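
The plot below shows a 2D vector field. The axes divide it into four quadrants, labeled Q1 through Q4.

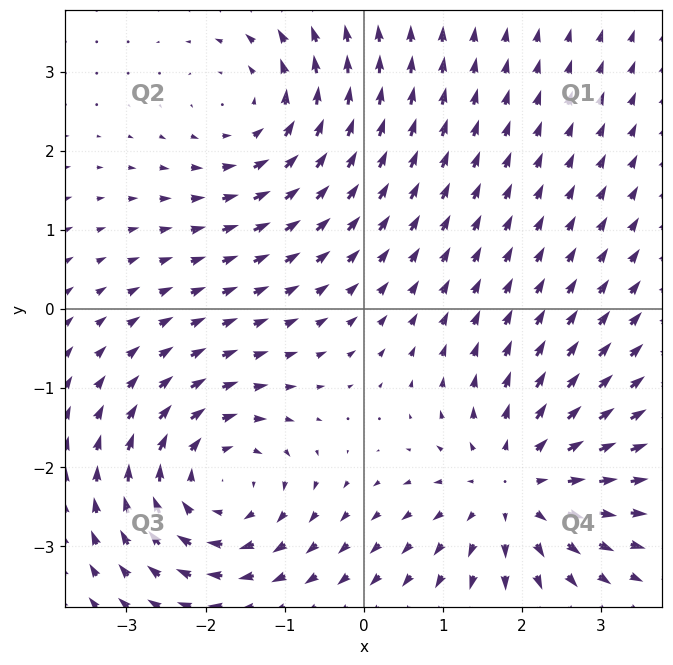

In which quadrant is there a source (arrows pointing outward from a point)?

Q4

The source sits at approximately (1.9, -2.2), which lies in quadrant Q4. The divergence there is about +4, positive as expected for a source.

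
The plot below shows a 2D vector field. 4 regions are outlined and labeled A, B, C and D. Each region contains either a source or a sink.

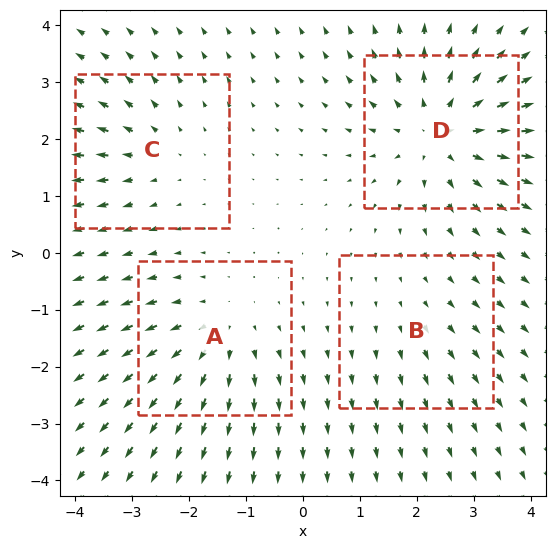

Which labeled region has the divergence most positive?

D

Divergence at each region's feature centre — A: about +4, B: about +2, C: about +3, D: about +6. Region D is most positive.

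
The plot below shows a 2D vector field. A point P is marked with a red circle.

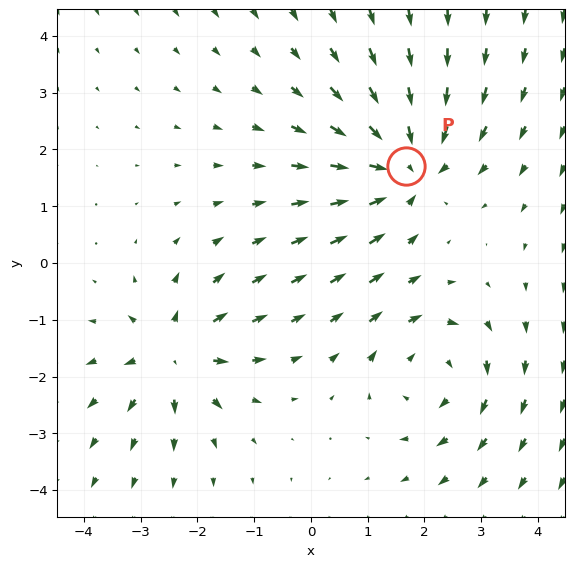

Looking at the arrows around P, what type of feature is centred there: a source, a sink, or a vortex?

sink

At P (1.7, 1.7) the arrows converge inward. Divergence about -5, curl ≈0 — negative divergence with near-zero curl is a sink.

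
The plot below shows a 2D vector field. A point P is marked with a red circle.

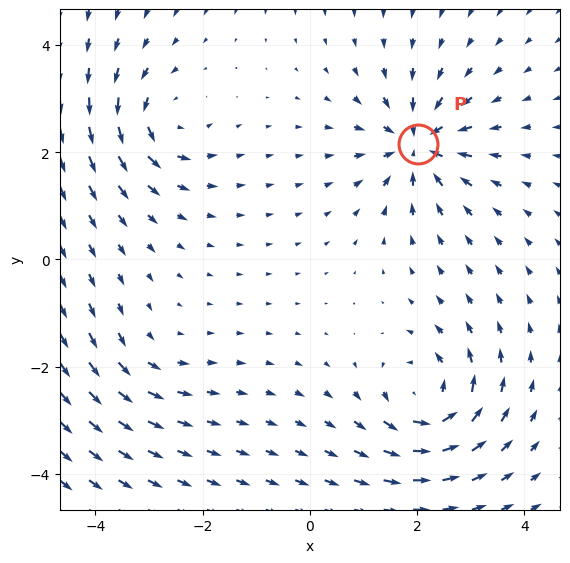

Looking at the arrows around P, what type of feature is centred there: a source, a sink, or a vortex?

sink

At P (2.0, 2.2) the arrows converge inward. Divergence about -7, curl ≈0 — negative divergence with near-zero curl is a sink.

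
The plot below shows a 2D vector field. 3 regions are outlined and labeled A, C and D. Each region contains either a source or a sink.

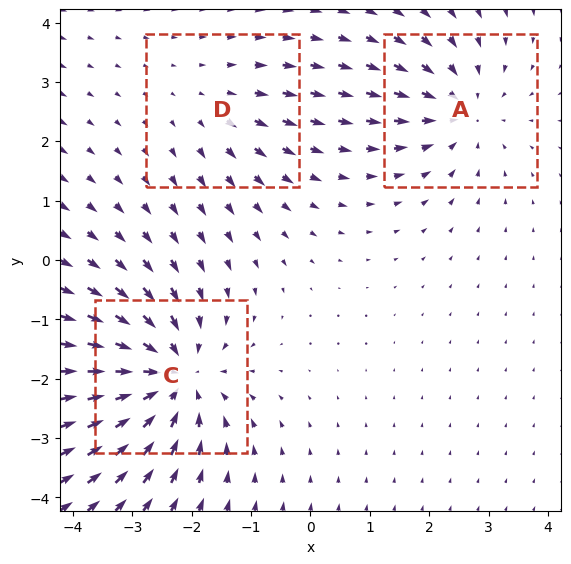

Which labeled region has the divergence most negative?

C

Divergence at each region's feature centre — A: about -3, C: about -5, D: about +2. Region C is most negative.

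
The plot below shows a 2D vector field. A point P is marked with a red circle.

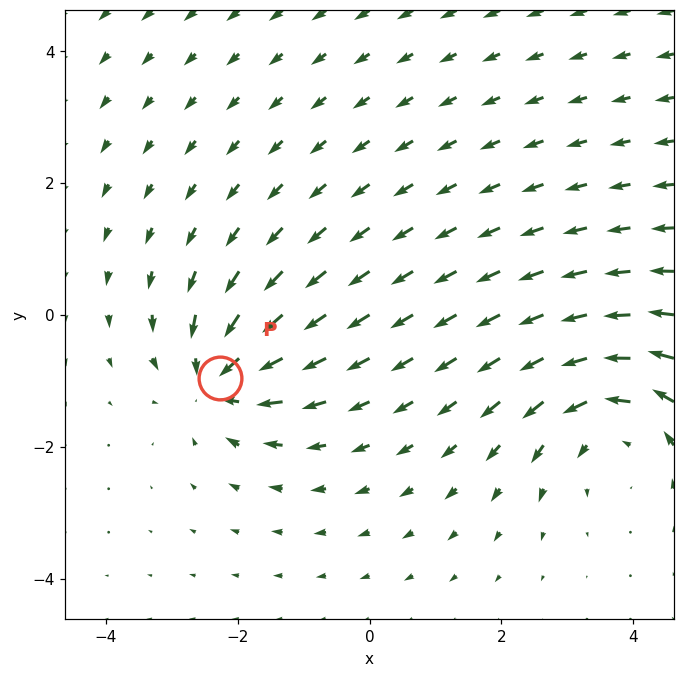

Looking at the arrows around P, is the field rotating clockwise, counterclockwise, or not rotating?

Near P at (-2.3, -1.0) the arrows show no circulation. The curl there is ≈0.

not rotating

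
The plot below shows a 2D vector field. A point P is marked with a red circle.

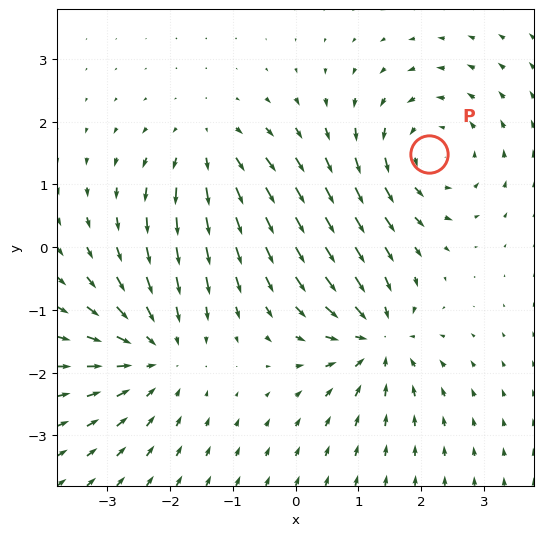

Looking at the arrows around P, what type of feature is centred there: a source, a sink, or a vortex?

vortex

At P (2.1, 1.5) the arrows circulate counterclockwise. Divergence ≈0, curl about +4 — near-zero divergence with nonzero curl is a vortex.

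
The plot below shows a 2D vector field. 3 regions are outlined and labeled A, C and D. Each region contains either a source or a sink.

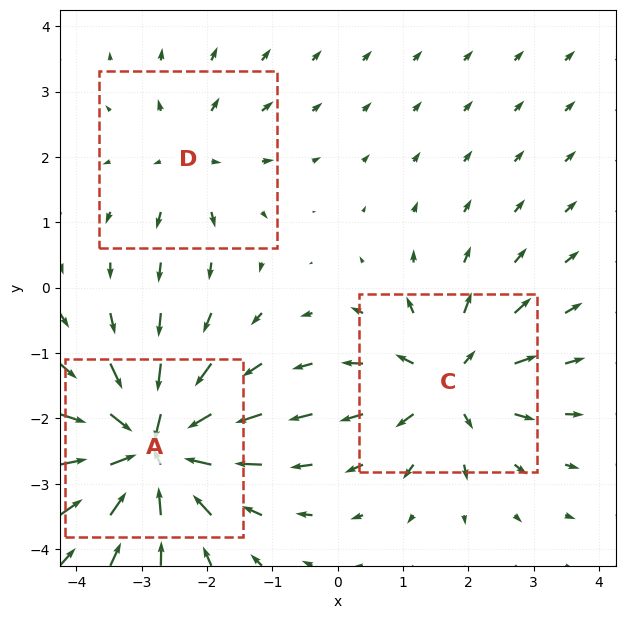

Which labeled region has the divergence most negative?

A

Divergence at each region's feature centre — A: about -6, C: about +4, D: about +2. Region A is most negative.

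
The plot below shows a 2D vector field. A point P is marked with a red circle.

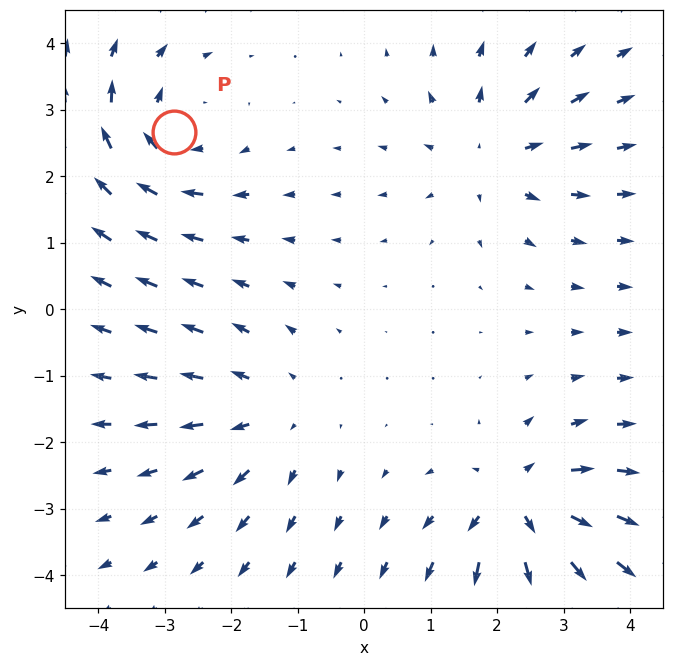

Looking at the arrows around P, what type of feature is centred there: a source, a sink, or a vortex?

At P (-2.9, 2.7) the arrows circulate clockwise. Divergence ≈0, curl about -5 — near-zero divergence with nonzero curl is a vortex.

vortex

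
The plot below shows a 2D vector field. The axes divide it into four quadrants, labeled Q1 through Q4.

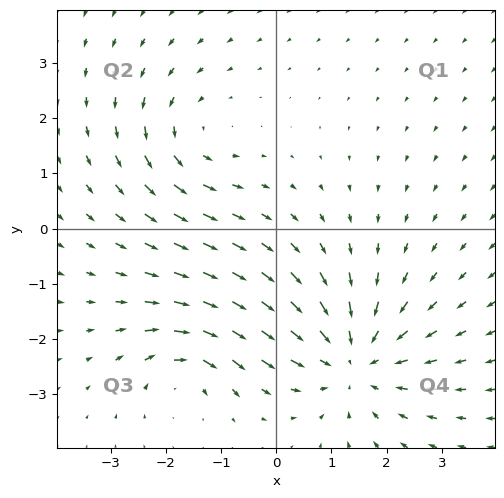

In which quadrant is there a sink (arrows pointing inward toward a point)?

Q4

The sink sits at approximately (1.4, -2.4), which lies in quadrant Q4. The divergence there is about -4, negative as expected for a sink.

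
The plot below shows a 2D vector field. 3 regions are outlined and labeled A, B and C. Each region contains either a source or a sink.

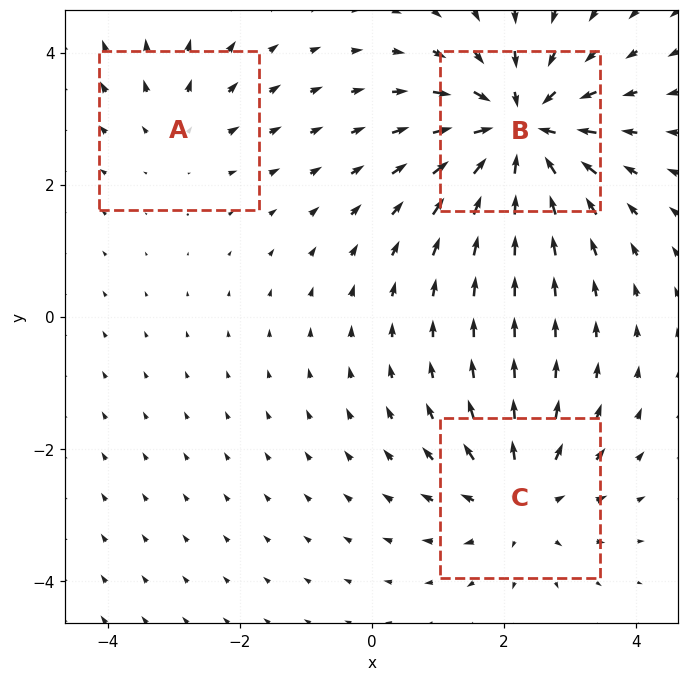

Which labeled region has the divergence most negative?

B

Divergence at each region's feature centre — A: about +2, B: about -5, C: about +3. Region B is most negative.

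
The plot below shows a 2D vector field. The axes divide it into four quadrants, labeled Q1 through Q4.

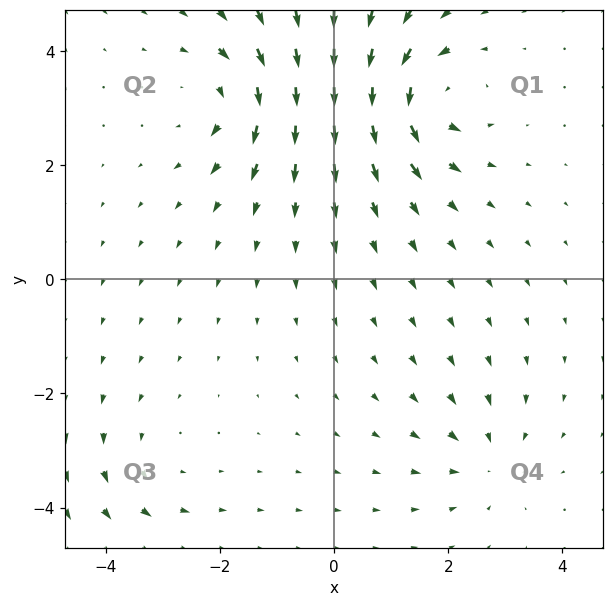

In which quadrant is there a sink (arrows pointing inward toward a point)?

Q4

The sink sits at approximately (2.7, -3.1), which lies in quadrant Q4. The divergence there is about -4, negative as expected for a sink.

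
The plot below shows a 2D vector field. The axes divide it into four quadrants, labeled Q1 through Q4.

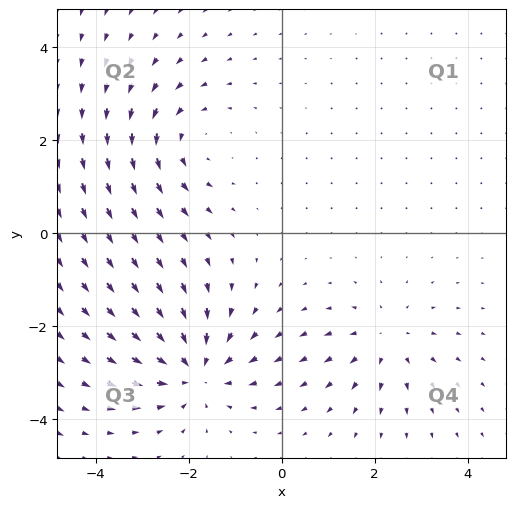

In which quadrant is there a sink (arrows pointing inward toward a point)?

The sink sits at approximately (-1.9, -3.0), which lies in quadrant Q3. The divergence there is about -4, negative as expected for a sink.

Q3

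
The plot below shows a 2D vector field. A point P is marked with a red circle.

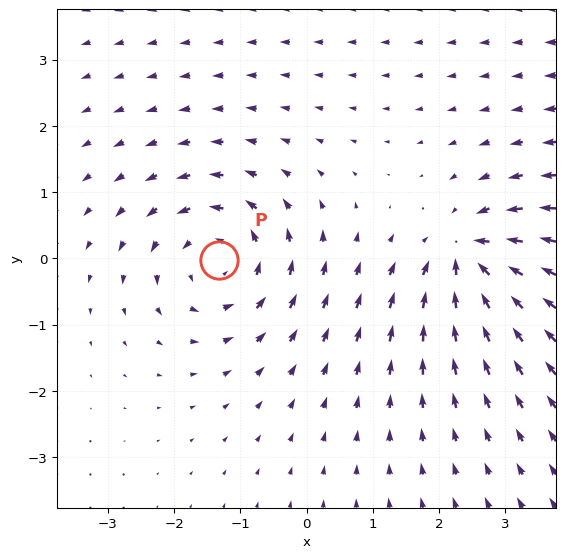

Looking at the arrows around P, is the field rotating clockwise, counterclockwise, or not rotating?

counterclockwise

Near P at (-1.3, -0.0) the arrows circulate counterclockwise. The curl (z-component) there is about +5; positive curl means counterclockwise rotation.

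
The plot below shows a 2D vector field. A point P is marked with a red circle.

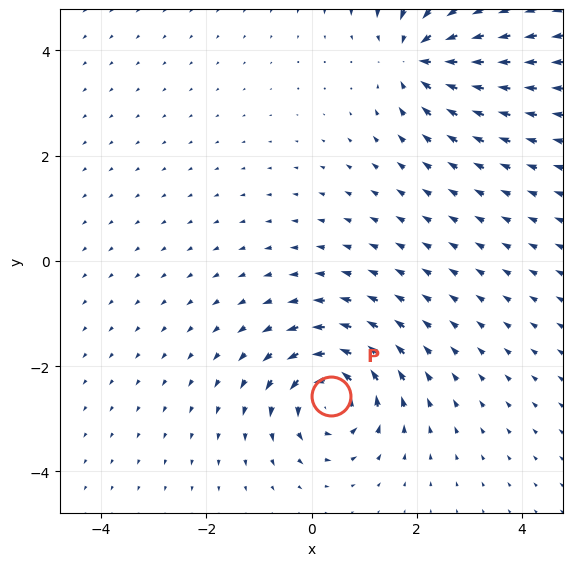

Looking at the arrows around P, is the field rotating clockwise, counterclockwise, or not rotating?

counterclockwise

Near P at (0.4, -2.6) the arrows circulate counterclockwise. The curl (z-component) there is about +4; positive curl means counterclockwise rotation.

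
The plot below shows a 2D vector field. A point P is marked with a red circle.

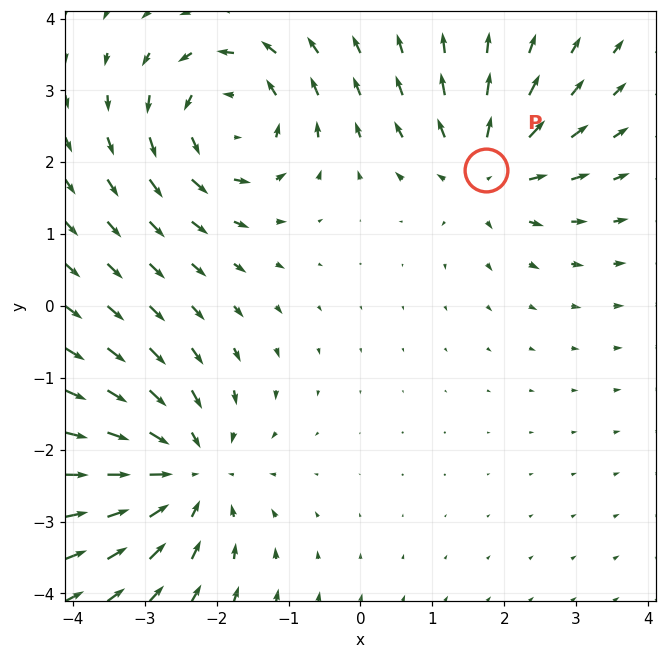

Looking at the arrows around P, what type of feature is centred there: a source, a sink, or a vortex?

At P (1.7, 1.9) the arrows spread outward. Divergence about +4, curl ≈0 — positive divergence with near-zero curl is a source.

source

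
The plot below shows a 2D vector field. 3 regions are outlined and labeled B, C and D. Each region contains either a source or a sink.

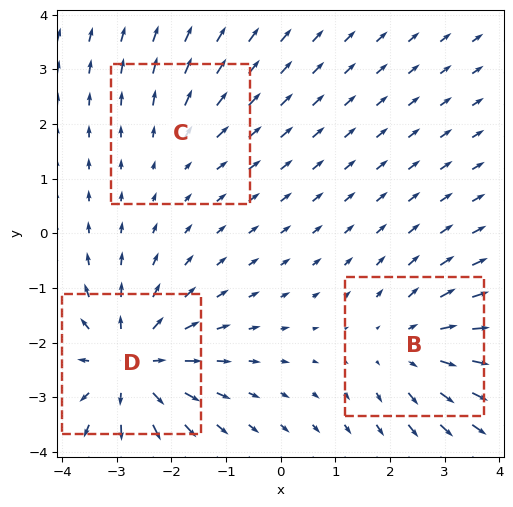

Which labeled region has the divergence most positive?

Divergence at each region's feature centre — B: about +3, C: about +2, D: about +5. Region D is most positive.

D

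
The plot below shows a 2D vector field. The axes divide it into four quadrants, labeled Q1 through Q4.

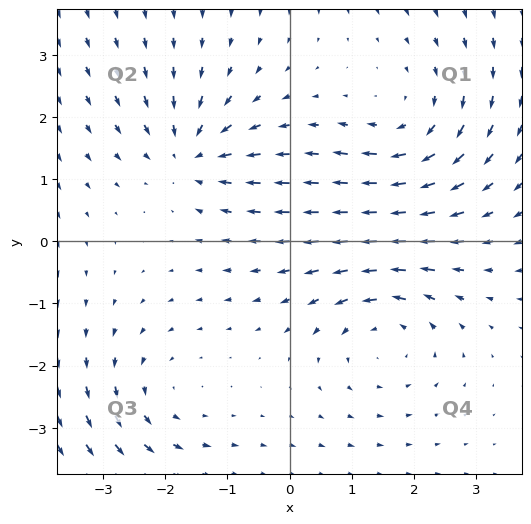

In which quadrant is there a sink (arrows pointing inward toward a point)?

The sink sits at approximately (-1.6, 1.4), which lies in quadrant Q2. The divergence there is about -4, negative as expected for a sink.

Q2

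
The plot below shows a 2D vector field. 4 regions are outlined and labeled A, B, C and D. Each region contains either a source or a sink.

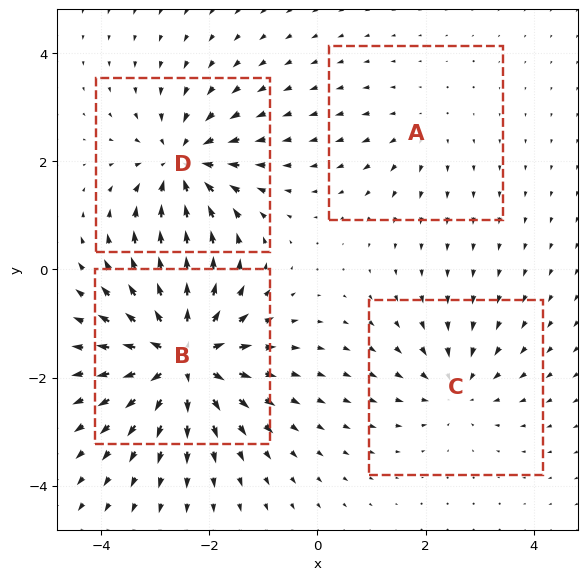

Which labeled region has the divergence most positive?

B

Divergence at each region's feature centre — A: about +2, B: about +8, C: about -4, D: about -6. Region B is most positive.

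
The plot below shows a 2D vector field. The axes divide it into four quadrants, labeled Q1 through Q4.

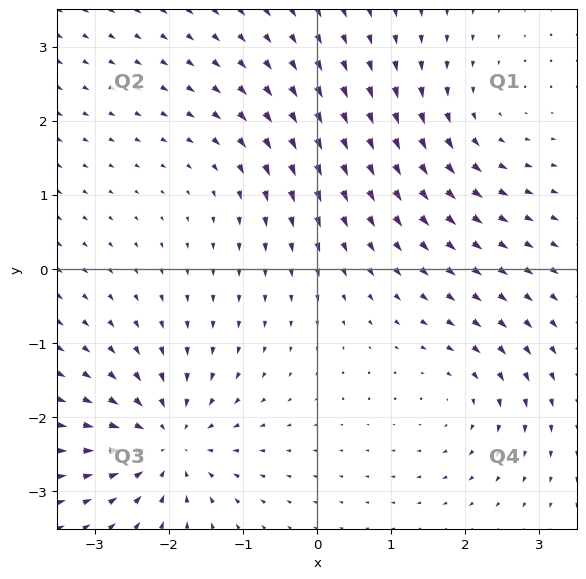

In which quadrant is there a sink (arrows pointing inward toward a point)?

Q3

The sink sits at approximately (-2.0, -2.3), which lies in quadrant Q3. The divergence there is about -6, negative as expected for a sink.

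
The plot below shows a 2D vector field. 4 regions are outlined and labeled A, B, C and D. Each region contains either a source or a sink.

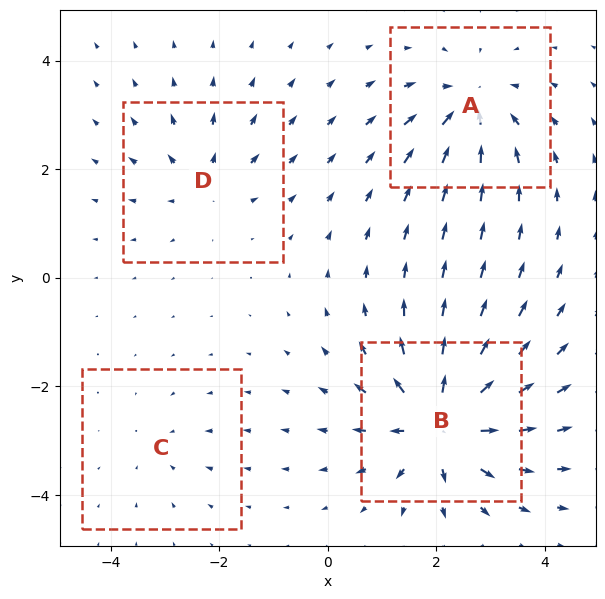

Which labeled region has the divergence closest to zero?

C

Divergence at each region's feature centre — A: about -6, B: about +8, C: about -2, D: about +4. Region C is closest to zero.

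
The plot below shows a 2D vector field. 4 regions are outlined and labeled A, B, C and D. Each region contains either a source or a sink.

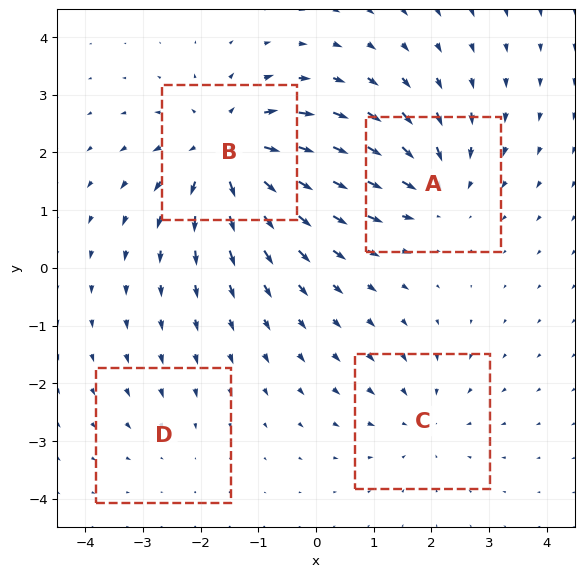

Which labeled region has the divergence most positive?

B

Divergence at each region's feature centre — A: about -5, B: about +7, C: about -3, D: about -2. Region B is most positive.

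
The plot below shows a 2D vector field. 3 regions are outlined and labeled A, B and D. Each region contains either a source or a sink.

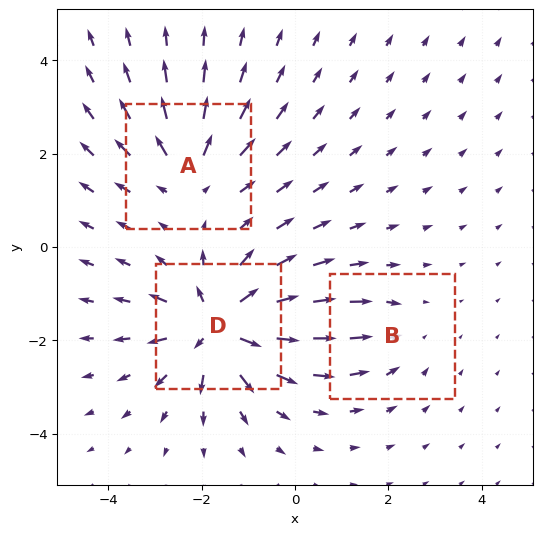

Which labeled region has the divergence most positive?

D

Divergence at each region's feature centre — A: about +3, B: about -2, D: about +6. Region D is most positive.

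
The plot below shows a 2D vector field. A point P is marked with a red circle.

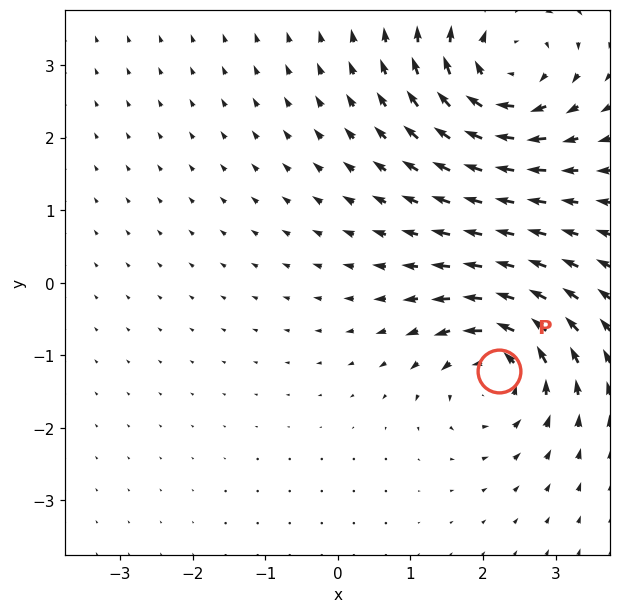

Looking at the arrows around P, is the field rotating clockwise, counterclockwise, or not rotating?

counterclockwise

Near P at (2.2, -1.2) the arrows circulate counterclockwise. The curl (z-component) there is about +5; positive curl means counterclockwise rotation.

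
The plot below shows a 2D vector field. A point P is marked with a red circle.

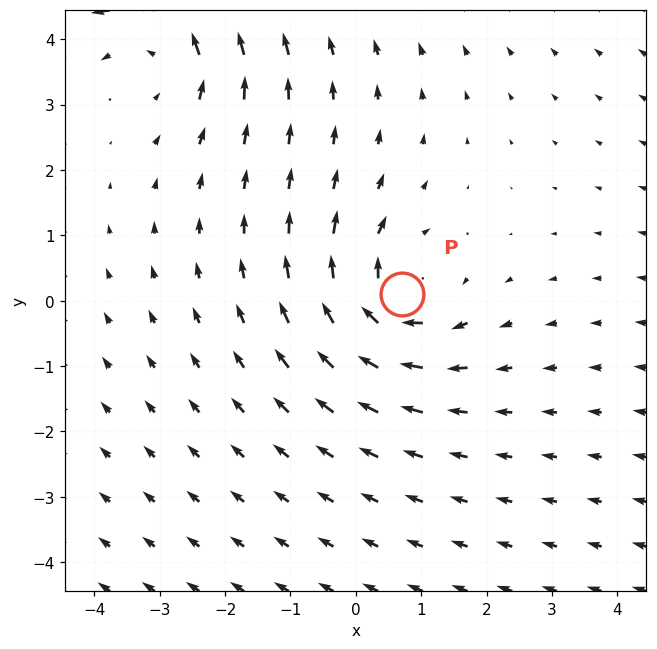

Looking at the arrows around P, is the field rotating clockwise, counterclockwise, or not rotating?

Near P at (0.7, 0.1) the arrows circulate clockwise. The curl (z-component) there is about -3; negative curl means clockwise rotation.

clockwise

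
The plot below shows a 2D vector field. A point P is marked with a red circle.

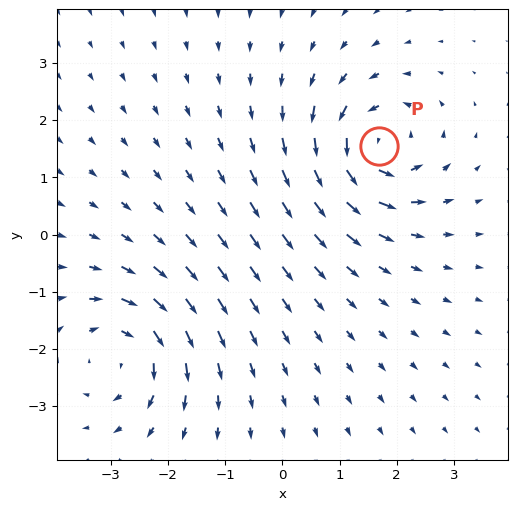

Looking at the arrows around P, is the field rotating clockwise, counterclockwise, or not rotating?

Near P at (1.7, 1.5) the arrows circulate counterclockwise. The curl (z-component) there is about +6; positive curl means counterclockwise rotation.

counterclockwise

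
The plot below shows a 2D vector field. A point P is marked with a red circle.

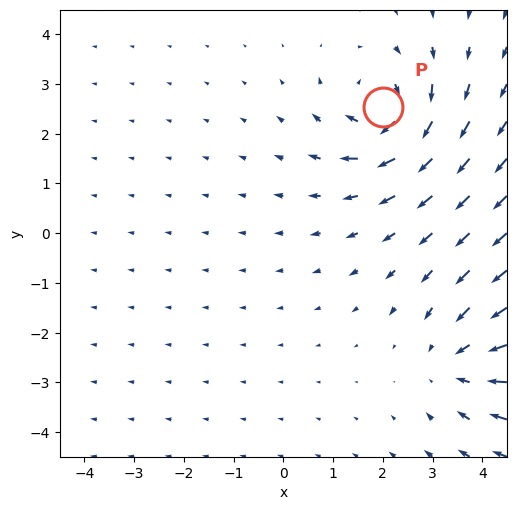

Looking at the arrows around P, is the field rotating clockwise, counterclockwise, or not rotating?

Near P at (2.0, 2.5) the arrows circulate clockwise. The curl (z-component) there is about -5; negative curl means clockwise rotation.

clockwise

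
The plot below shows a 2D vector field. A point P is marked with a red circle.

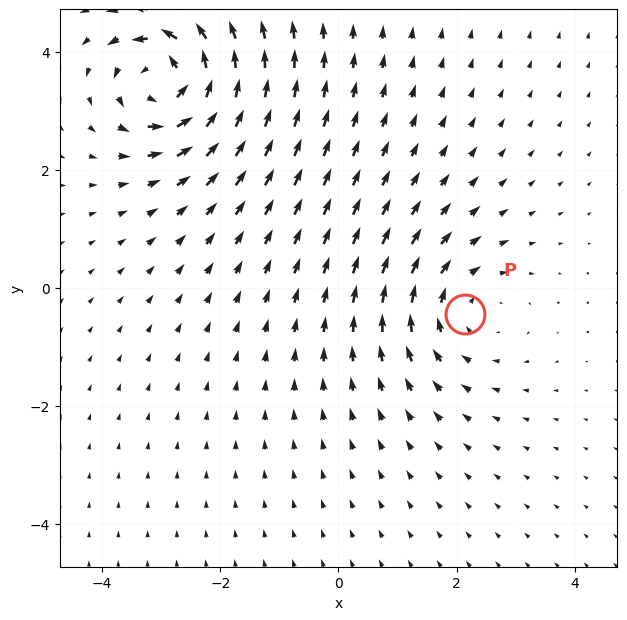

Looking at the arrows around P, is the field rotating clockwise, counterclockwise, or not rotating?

Near P at (2.1, -0.4) the arrows circulate clockwise. The curl (z-component) there is about -3; negative curl means clockwise rotation.

clockwise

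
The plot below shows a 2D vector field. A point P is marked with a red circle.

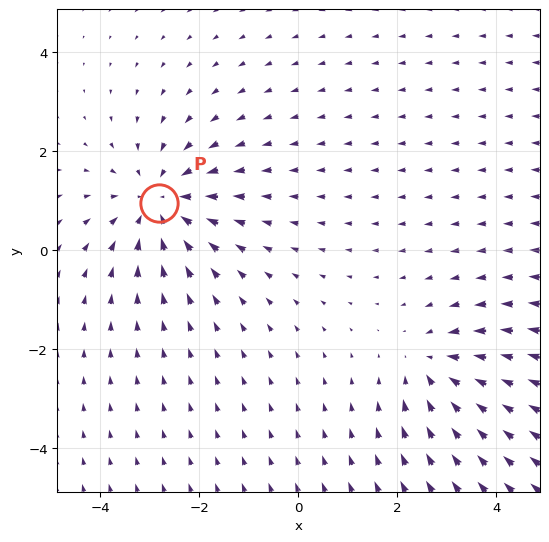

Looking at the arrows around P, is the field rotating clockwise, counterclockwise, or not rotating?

not rotating

Near P at (-2.8, 1.0) the arrows show no circulation. The curl there is ≈0.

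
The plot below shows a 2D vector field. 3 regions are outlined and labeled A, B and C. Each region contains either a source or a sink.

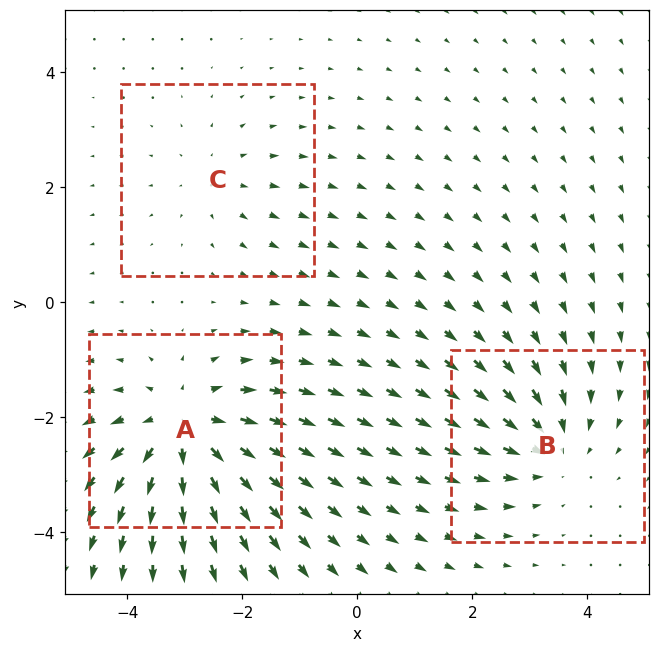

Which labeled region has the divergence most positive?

Divergence at each region's feature centre — A: about +5, B: about -3, C: about +2. Region A is most positive.

A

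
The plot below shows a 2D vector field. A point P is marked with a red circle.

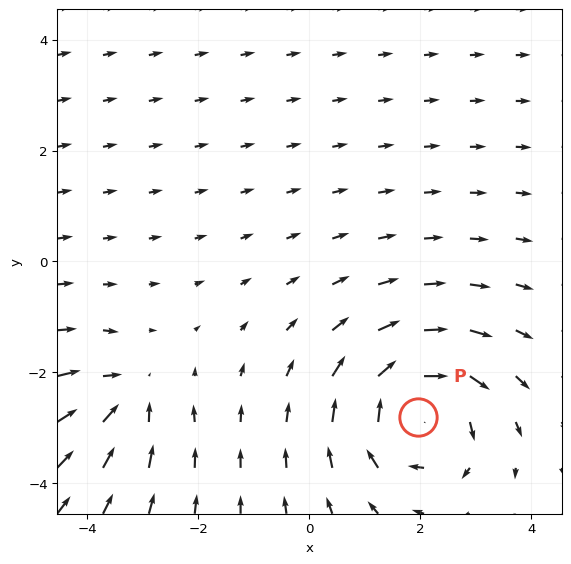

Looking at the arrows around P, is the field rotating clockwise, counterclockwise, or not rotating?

Near P at (2.0, -2.8) the arrows circulate clockwise. The curl (z-component) there is about -5; negative curl means clockwise rotation.

clockwise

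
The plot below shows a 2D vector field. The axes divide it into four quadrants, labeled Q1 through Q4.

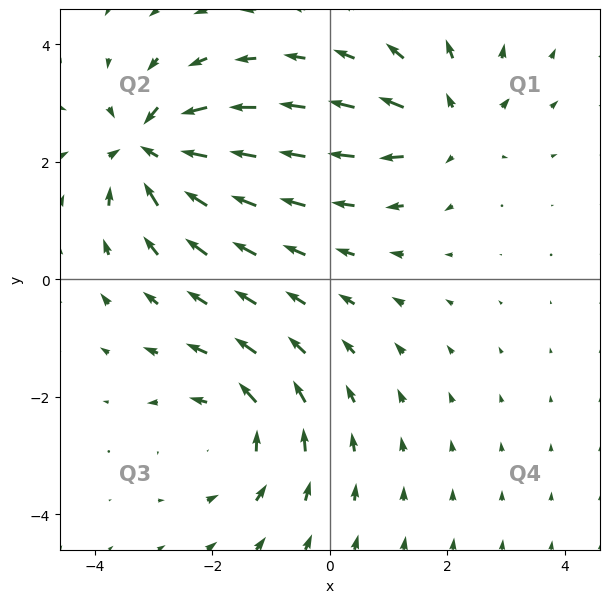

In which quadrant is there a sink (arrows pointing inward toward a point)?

Q2

The sink sits at approximately (-3.0, 2.2), which lies in quadrant Q2. The divergence there is about -6, negative as expected for a sink.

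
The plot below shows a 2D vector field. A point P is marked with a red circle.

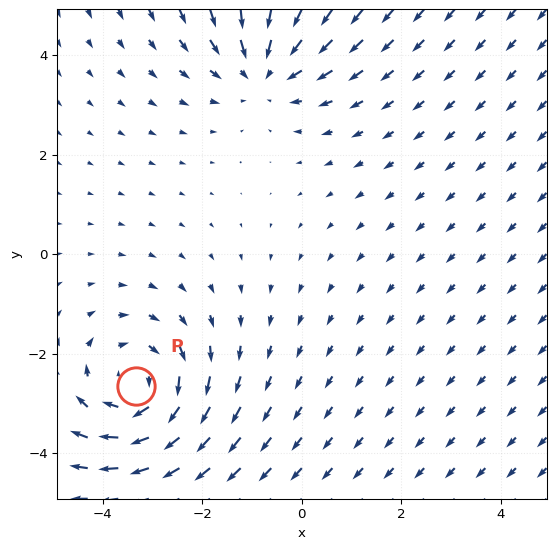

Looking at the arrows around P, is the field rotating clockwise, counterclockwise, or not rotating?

Near P at (-3.3, -2.7) the arrows circulate clockwise. The curl (z-component) there is about -4; negative curl means clockwise rotation.

clockwise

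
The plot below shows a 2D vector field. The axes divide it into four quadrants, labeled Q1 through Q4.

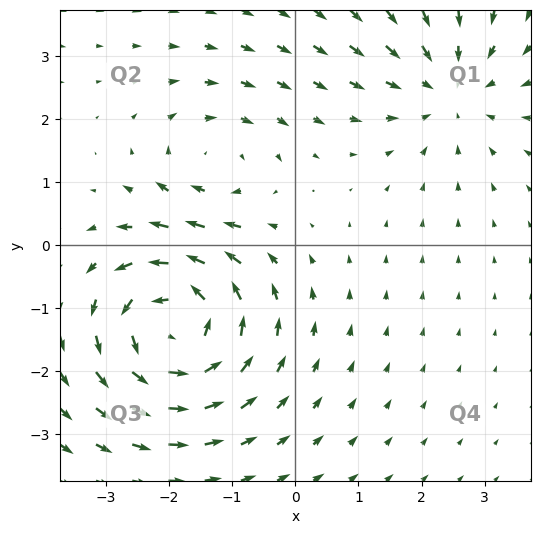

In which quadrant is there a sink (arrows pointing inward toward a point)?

Q1

The sink sits at approximately (2.4, 2.5), which lies in quadrant Q1. The divergence there is about -2, negative as expected for a sink.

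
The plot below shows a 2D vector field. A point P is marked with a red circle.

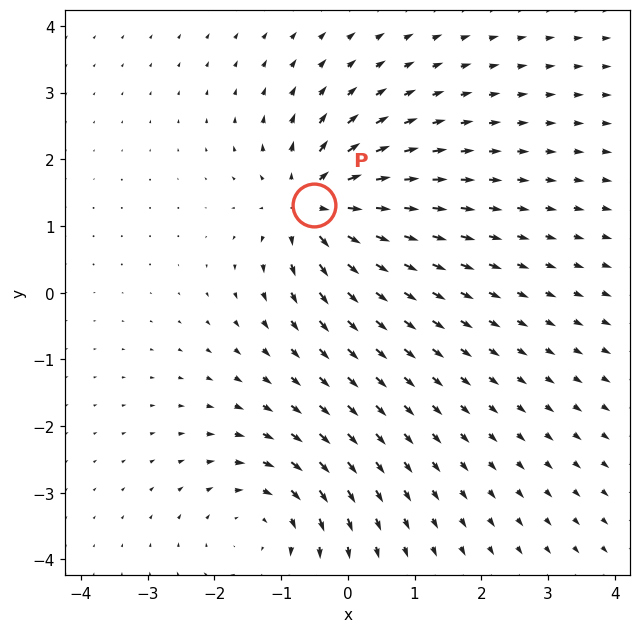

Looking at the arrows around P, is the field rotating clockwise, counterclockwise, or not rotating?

not rotating

Near P at (-0.5, 1.3) the arrows show no circulation. The curl there is ≈0.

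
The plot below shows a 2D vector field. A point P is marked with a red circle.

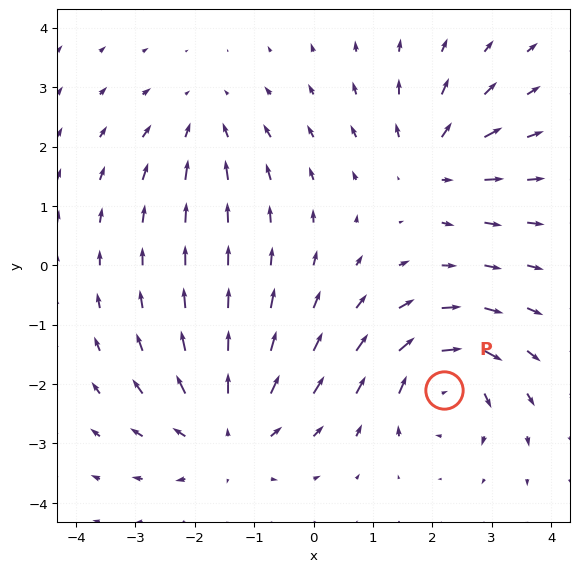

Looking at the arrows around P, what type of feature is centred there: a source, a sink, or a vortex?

At P (2.2, -2.1) the arrows circulate clockwise. Divergence ≈0, curl about -6 — near-zero divergence with nonzero curl is a vortex.

vortex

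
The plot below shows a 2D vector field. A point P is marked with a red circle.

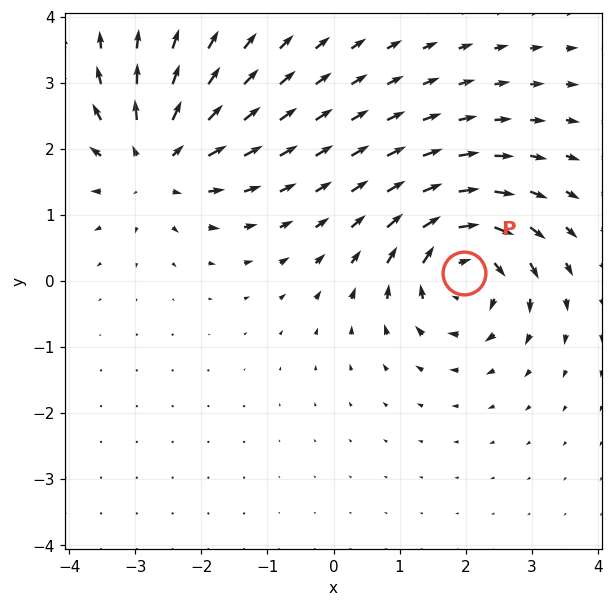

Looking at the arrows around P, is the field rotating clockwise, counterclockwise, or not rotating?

Near P at (2.0, 0.1) the arrows circulate clockwise. The curl (z-component) there is about -6; negative curl means clockwise rotation.

clockwise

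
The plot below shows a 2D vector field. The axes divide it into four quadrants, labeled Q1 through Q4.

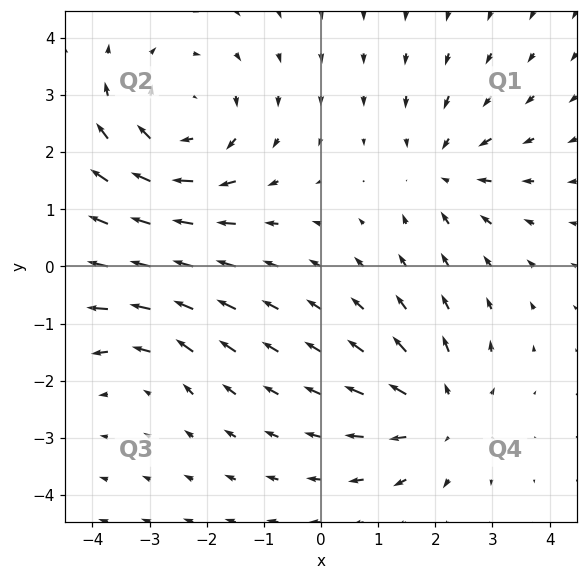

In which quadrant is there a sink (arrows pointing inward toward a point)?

Q1

The sink sits at approximately (2.2, 1.7), which lies in quadrant Q1. The divergence there is about -3, negative as expected for a sink.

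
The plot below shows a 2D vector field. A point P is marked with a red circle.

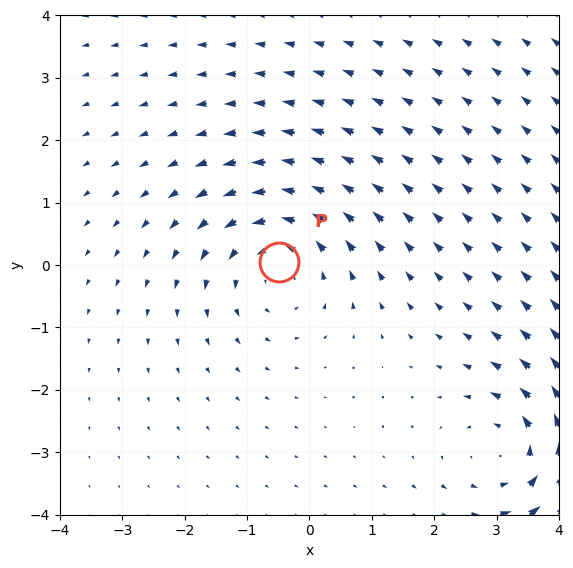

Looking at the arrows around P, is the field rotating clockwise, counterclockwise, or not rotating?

counterclockwise

Near P at (-0.5, 0.1) the arrows circulate counterclockwise. The curl (z-component) there is about +3; positive curl means counterclockwise rotation.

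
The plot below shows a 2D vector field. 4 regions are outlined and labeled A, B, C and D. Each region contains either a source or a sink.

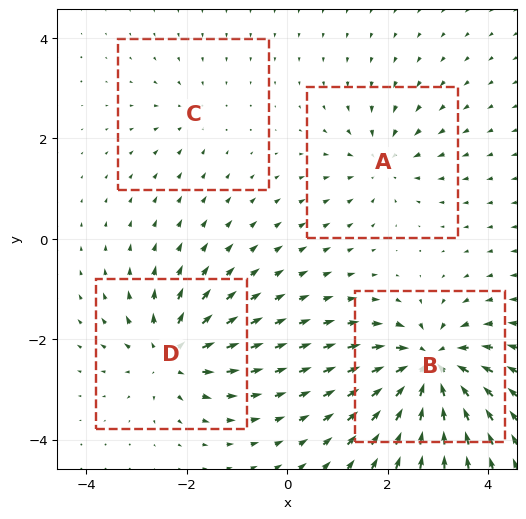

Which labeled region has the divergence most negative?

Divergence at each region's feature centre — A: about -4, B: about -9, C: about -3, D: about +6. Region B is most negative.

B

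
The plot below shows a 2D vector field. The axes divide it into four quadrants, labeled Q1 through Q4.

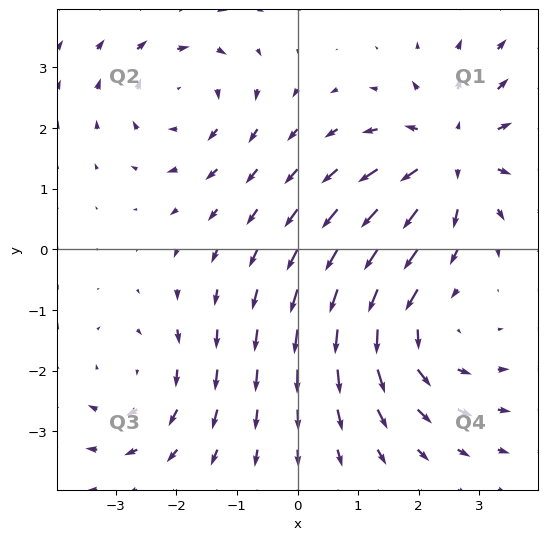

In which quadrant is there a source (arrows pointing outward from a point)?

The source sits at approximately (2.5, 1.5), which lies in quadrant Q1. The divergence there is about +5, positive as expected for a source.

Q1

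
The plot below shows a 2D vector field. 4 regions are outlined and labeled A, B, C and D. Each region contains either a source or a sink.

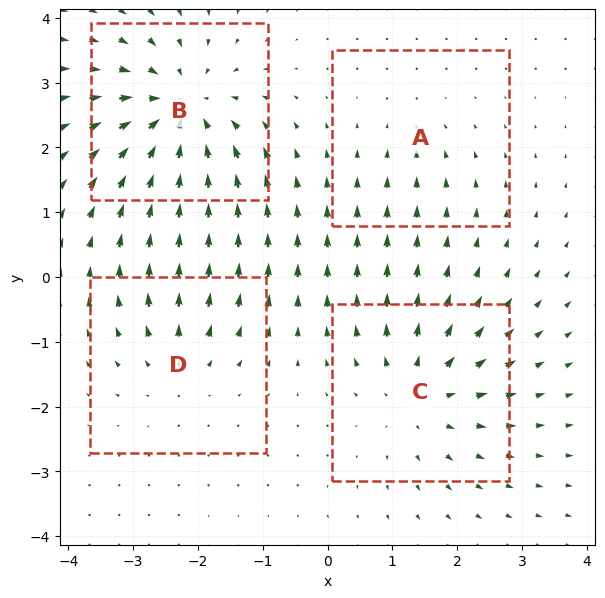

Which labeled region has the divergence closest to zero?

A

Divergence at each region's feature centre — A: about -2, B: about -6, C: about +5, D: about +4. Region A is closest to zero.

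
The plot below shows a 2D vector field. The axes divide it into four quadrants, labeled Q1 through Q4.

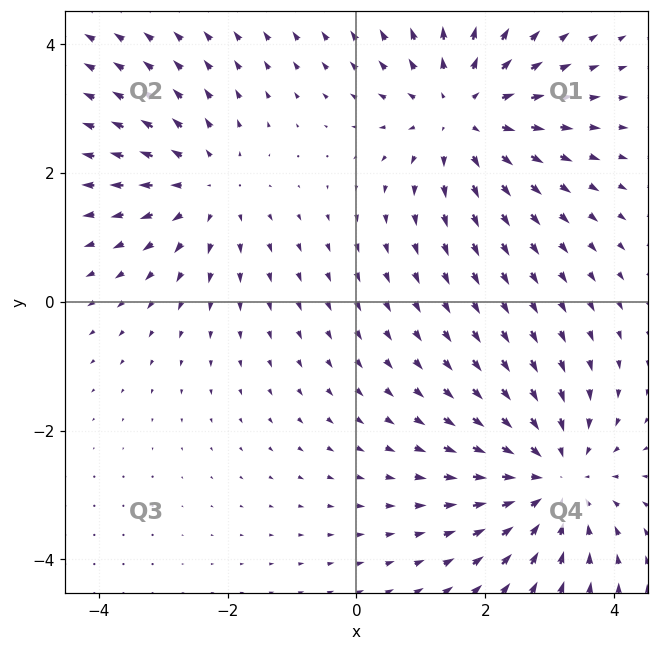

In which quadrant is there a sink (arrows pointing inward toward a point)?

Q4

The sink sits at approximately (3.1, -2.7), which lies in quadrant Q4. The divergence there is about -4, negative as expected for a sink.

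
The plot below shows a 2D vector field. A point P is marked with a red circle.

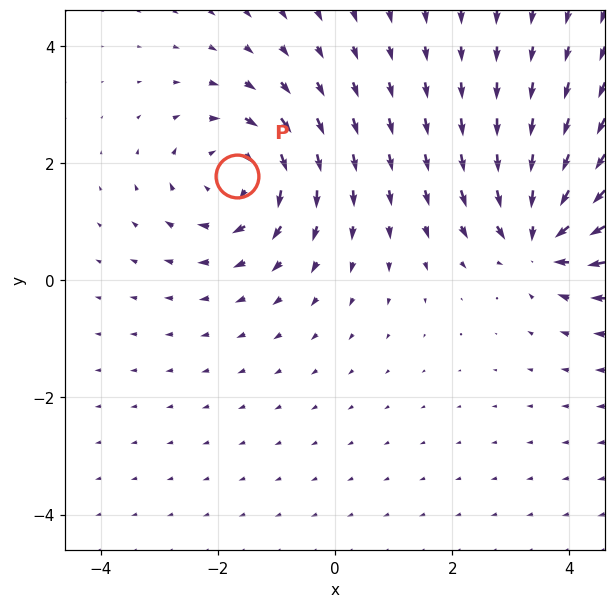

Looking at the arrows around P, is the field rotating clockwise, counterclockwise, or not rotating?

clockwise

Near P at (-1.7, 1.8) the arrows circulate clockwise. The curl (z-component) there is about -5; negative curl means clockwise rotation.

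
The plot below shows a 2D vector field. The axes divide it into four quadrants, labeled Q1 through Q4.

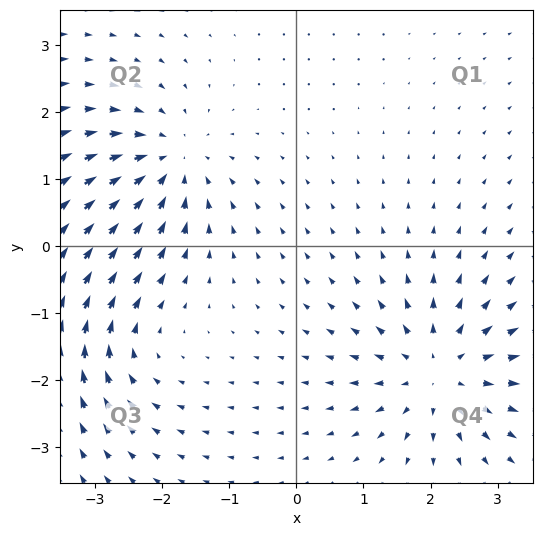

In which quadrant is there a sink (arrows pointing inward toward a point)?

The sink sits at approximately (-1.9, 1.2), which lies in quadrant Q2. The divergence there is about -5, negative as expected for a sink.

Q2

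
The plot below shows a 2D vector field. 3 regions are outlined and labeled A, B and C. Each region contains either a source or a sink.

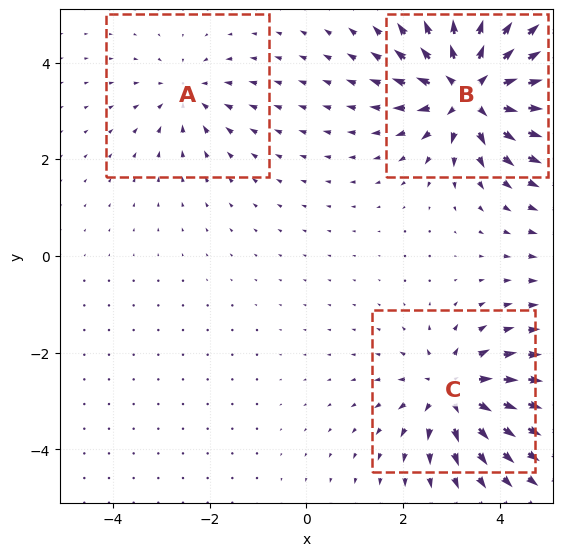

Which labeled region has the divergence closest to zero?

Divergence at each region's feature centre — A: about -2, B: about +6, C: about +4. Region A is closest to zero.

A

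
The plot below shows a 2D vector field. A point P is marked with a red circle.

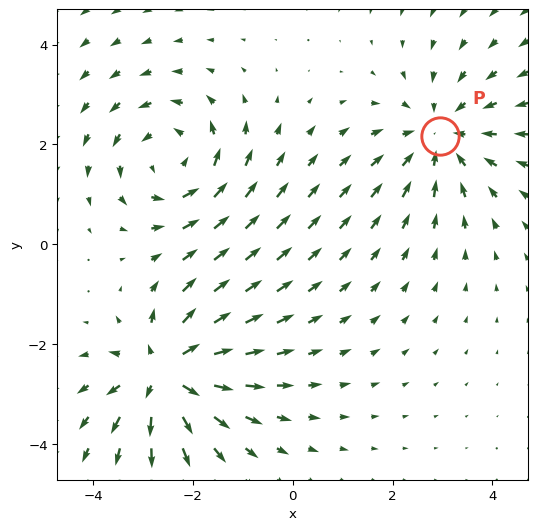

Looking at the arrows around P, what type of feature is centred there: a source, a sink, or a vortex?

At P (2.9, 2.2) the arrows converge inward. Divergence about -3, curl ≈0 — negative divergence with near-zero curl is a sink.

sink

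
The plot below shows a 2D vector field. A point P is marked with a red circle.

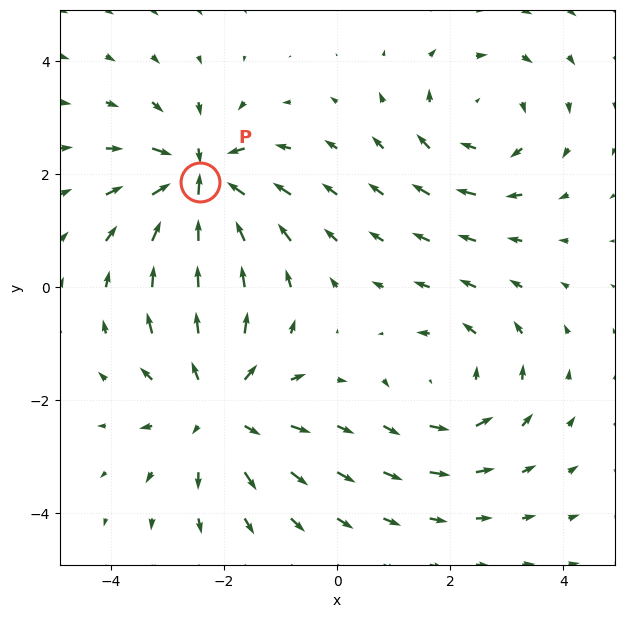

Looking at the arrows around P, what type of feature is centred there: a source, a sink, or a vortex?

At P (-2.4, 1.9) the arrows converge inward. Divergence about -6, curl ≈0 — negative divergence with near-zero curl is a sink.

sink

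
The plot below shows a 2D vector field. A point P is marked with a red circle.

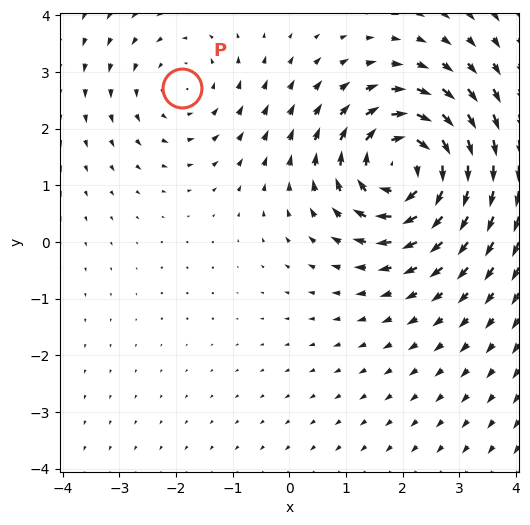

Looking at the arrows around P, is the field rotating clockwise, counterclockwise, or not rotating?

Near P at (-1.9, 2.7) the arrows circulate counterclockwise. The curl (z-component) there is about +2; positive curl means counterclockwise rotation.

counterclockwise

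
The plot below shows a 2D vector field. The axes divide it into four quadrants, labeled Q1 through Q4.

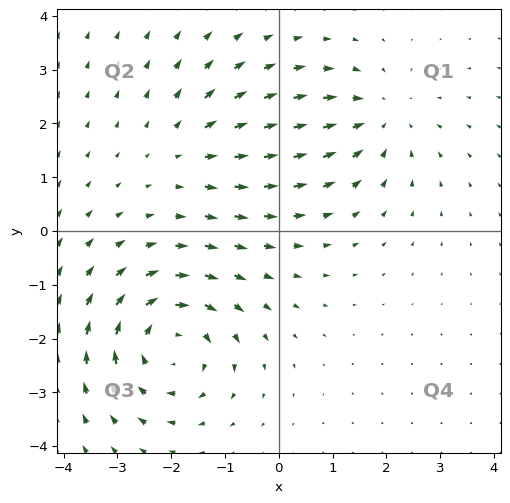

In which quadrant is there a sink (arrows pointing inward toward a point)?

The sink sits at approximately (1.9, 2.1), which lies in quadrant Q1. The divergence there is about -3, negative as expected for a sink.

Q1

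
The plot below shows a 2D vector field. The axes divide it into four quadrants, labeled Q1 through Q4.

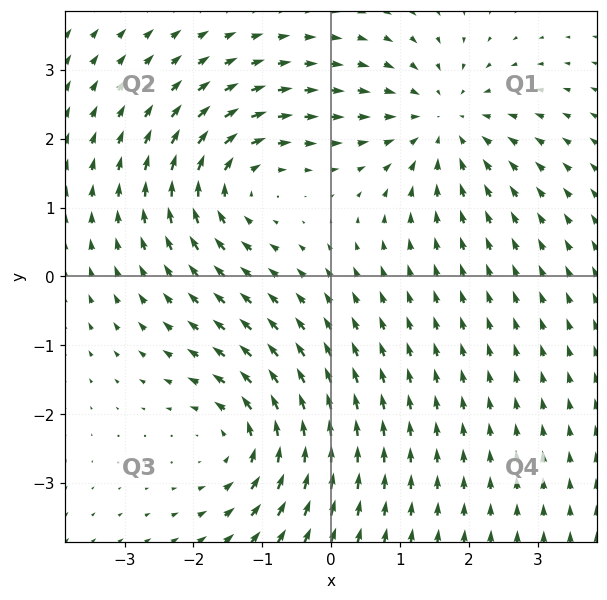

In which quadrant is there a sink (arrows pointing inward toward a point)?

The sink sits at approximately (1.6, 2.2), which lies in quadrant Q1. The divergence there is about -3, negative as expected for a sink.

Q1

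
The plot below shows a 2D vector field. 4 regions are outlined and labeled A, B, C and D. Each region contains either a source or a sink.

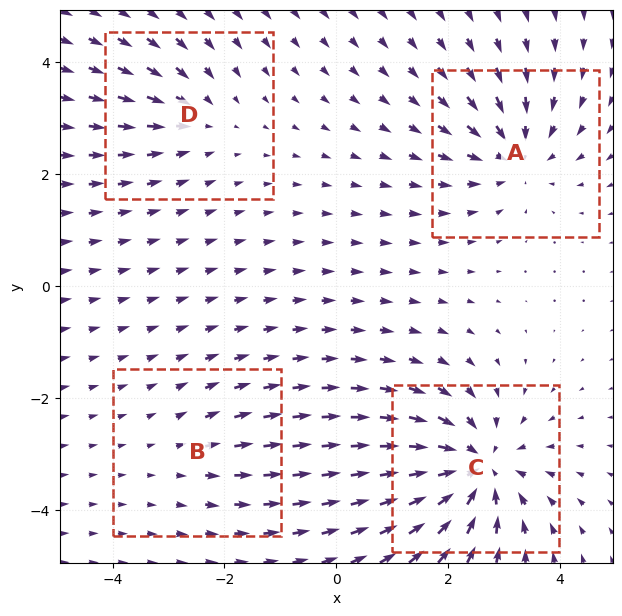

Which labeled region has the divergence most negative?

Divergence at each region's feature centre — A: about -5, B: about +2, C: about -7, D: about -3. Region C is most negative.

C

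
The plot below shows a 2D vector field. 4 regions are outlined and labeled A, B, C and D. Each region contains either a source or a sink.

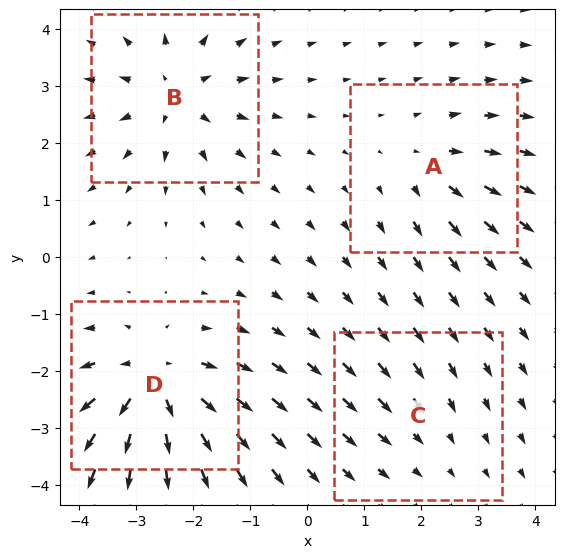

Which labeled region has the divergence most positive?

Divergence at each region's feature centre — A: about +4, B: about +6, C: about -2, D: about +7. Region D is most positive.

D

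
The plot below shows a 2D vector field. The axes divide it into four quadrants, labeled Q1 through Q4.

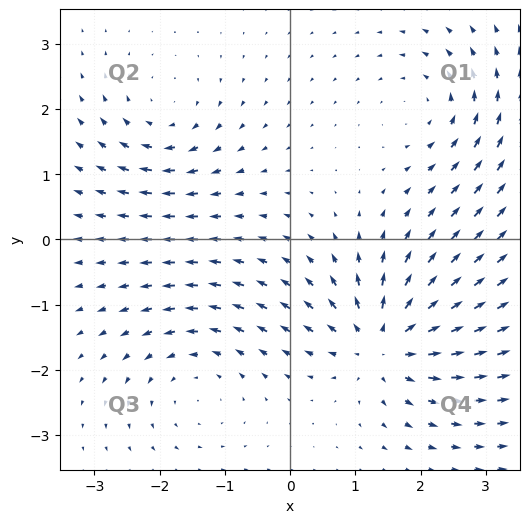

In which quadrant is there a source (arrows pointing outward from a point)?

The source sits at approximately (1.4, -1.6), which lies in quadrant Q4. The divergence there is about +7, positive as expected for a source.

Q4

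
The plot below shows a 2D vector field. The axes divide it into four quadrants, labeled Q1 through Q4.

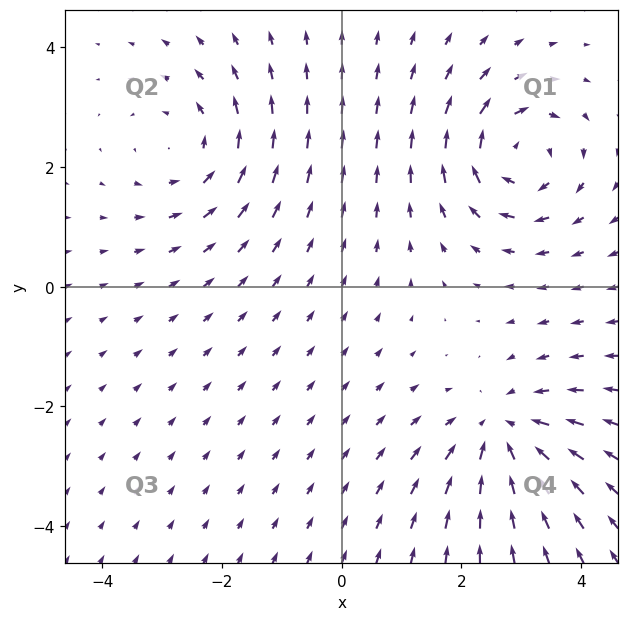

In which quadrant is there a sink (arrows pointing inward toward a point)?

Q4

The sink sits at approximately (2.7, -2.5), which lies in quadrant Q4. The divergence there is about -4, negative as expected for a sink.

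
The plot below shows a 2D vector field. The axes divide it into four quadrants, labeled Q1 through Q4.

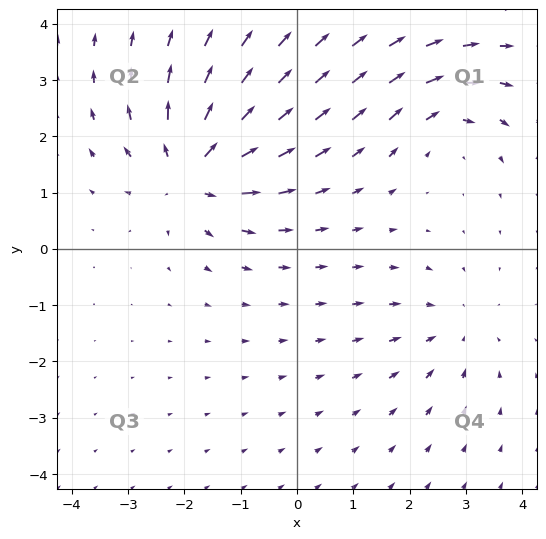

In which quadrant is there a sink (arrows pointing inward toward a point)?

Q4

The sink sits at approximately (2.8, -1.4), which lies in quadrant Q4. The divergence there is about -3, negative as expected for a sink.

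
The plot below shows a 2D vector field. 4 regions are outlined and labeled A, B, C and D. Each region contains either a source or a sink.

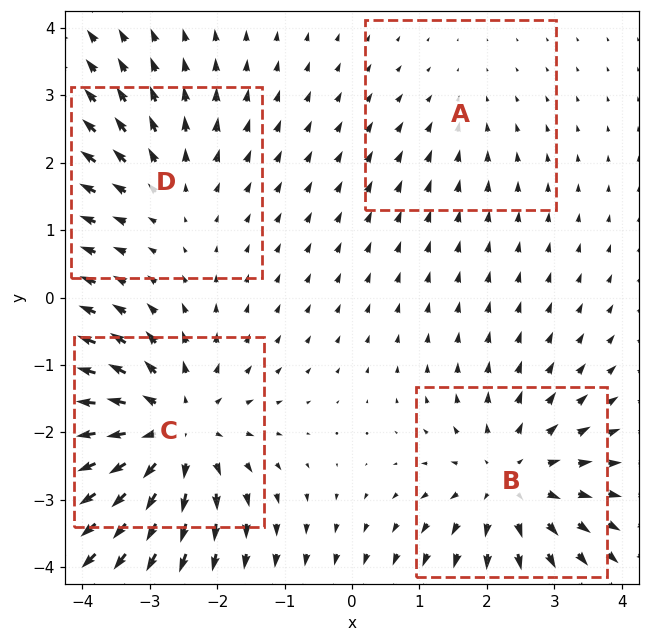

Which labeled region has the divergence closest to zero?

A

Divergence at each region's feature centre — A: about -2, B: about +4, C: about +6, D: about +3. Region A is closest to zero.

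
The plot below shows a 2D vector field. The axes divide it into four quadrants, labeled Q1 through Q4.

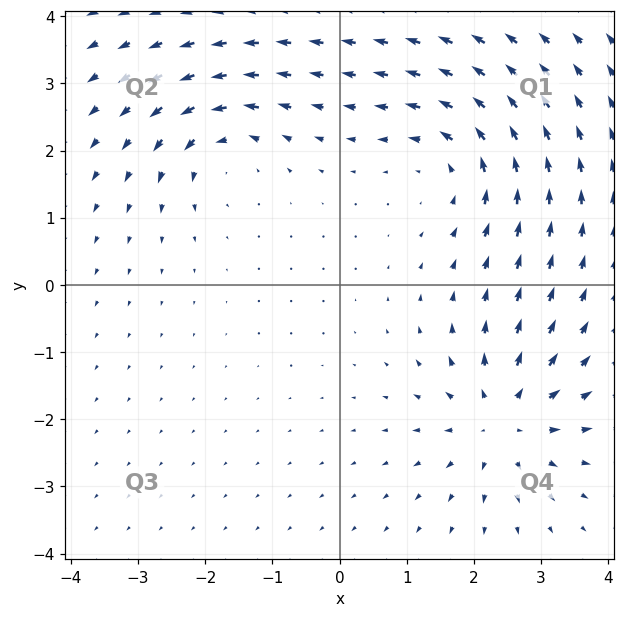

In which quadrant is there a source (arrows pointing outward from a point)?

Q4

The source sits at approximately (2.4, -2.0), which lies in quadrant Q4. The divergence there is about +5, positive as expected for a source.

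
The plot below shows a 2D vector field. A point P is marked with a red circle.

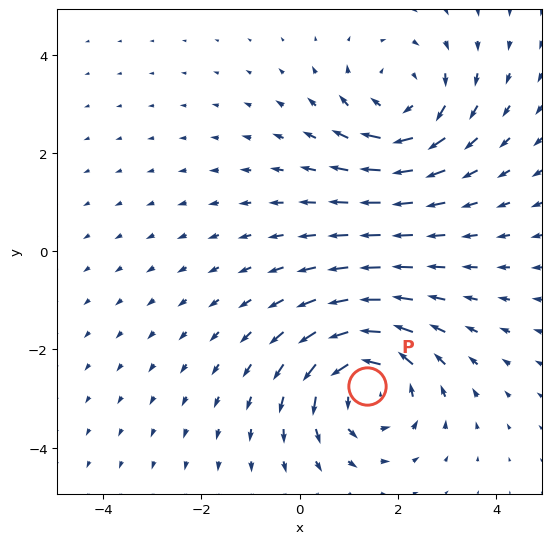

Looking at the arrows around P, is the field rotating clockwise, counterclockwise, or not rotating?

counterclockwise

Near P at (1.4, -2.7) the arrows circulate counterclockwise. The curl (z-component) there is about +5; positive curl means counterclockwise rotation.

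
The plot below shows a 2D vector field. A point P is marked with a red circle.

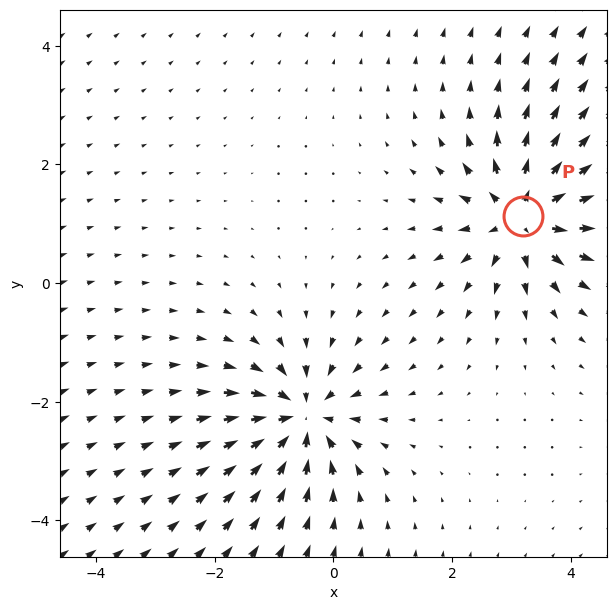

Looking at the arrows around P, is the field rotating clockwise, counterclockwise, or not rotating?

not rotating

Near P at (3.2, 1.1) the arrows show no circulation. The curl there is ≈0.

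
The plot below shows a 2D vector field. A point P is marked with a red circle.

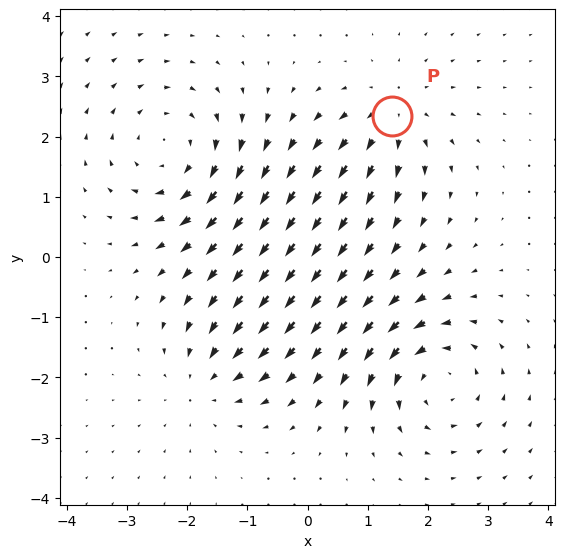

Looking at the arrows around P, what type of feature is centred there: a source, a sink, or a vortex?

At P (1.4, 2.3) the arrows spread outward. Divergence about +4, curl ≈0 — positive divergence with near-zero curl is a source.

source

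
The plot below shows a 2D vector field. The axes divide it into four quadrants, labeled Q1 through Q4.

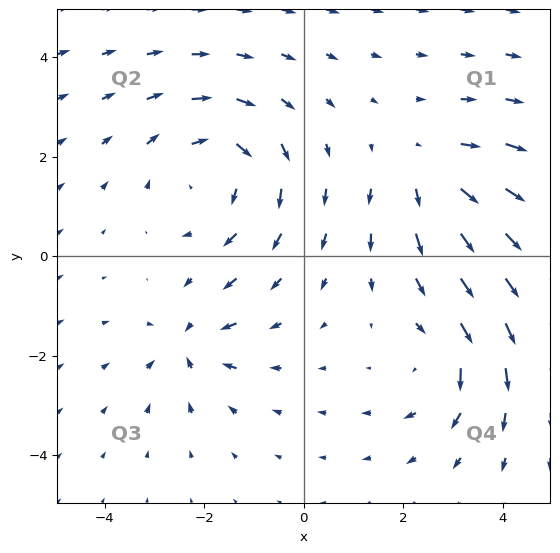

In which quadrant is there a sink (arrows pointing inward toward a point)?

Q3

The sink sits at approximately (-2.3, -1.8), which lies in quadrant Q3. The divergence there is about -4, negative as expected for a sink.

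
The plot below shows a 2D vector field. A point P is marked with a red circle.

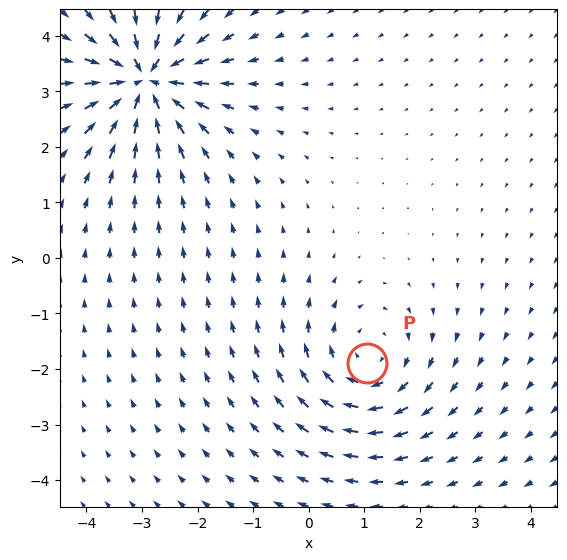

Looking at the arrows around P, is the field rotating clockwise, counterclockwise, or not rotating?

Near P at (1.1, -1.9) the arrows circulate clockwise. The curl (z-component) there is about -4; negative curl means clockwise rotation.

clockwise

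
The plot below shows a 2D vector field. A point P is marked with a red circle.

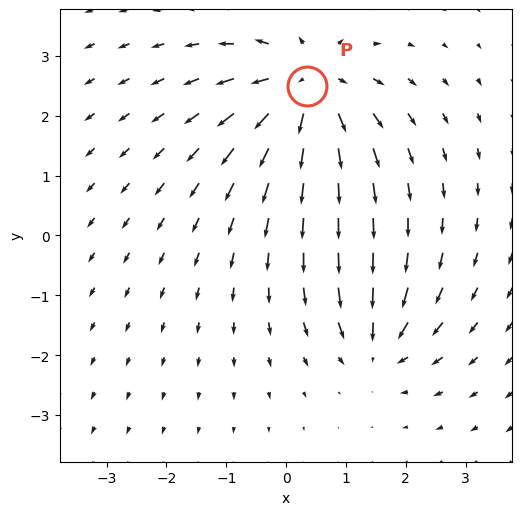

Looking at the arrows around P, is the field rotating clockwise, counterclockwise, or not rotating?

Near P at (0.4, 2.5) the arrows show no circulation. The curl there is ≈0.

not rotating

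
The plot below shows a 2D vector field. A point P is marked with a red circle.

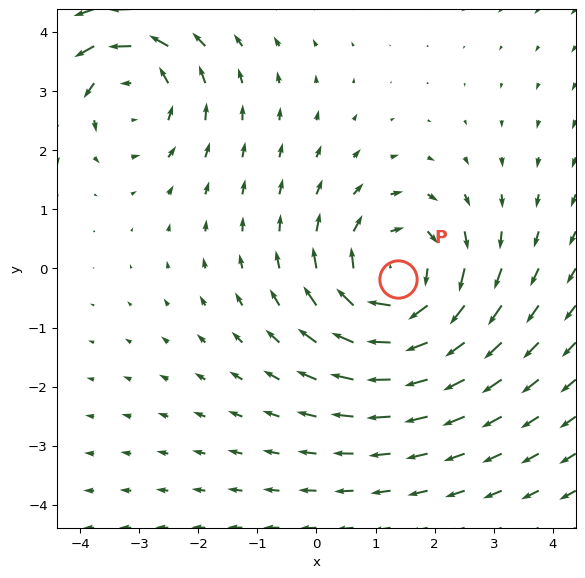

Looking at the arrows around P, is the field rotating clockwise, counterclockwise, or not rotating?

Near P at (1.4, -0.2) the arrows circulate clockwise. The curl (z-component) there is about -4; negative curl means clockwise rotation.

clockwise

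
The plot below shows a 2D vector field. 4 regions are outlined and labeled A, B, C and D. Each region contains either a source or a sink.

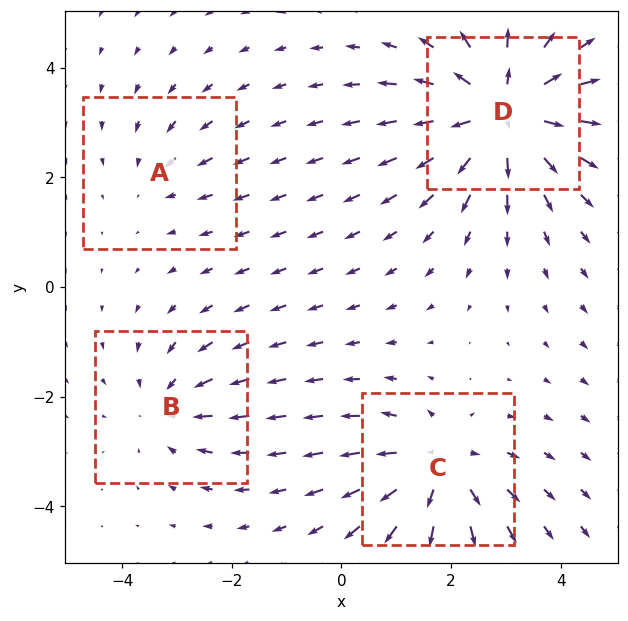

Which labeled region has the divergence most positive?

Divergence at each region's feature centre — A: about -2, B: about -3, C: about +5, D: about +6. Region D is most positive.

D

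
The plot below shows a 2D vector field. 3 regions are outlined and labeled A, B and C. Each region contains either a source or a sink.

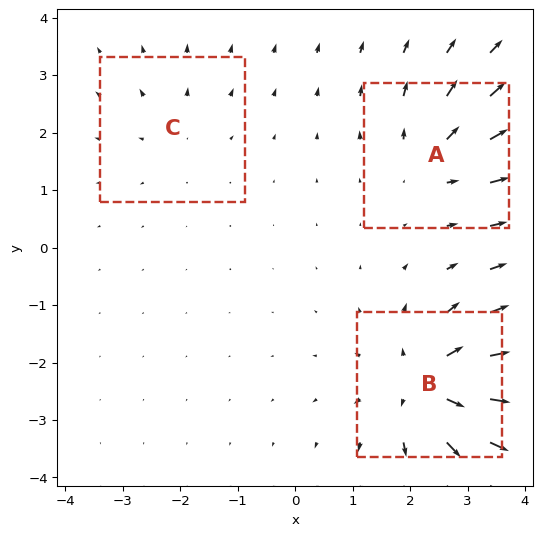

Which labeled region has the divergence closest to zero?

Divergence at each region's feature centre — A: about +3, B: about +6, C: about +2. Region C is closest to zero.

C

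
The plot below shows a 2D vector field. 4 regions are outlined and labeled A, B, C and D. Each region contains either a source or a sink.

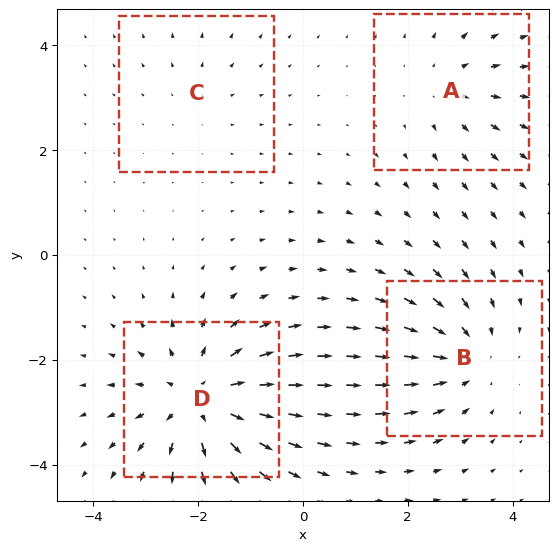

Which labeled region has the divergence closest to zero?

Divergence at each region's feature centre — A: about +3, B: about -4, C: about +2, D: about +6. Region C is closest to zero.

C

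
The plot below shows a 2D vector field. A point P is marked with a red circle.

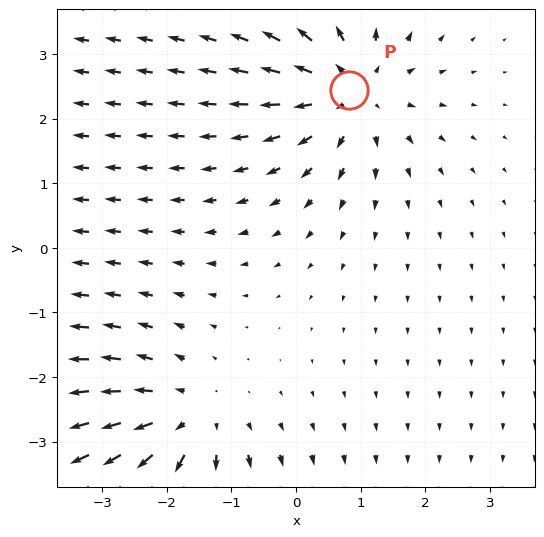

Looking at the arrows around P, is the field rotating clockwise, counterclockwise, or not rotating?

Near P at (0.8, 2.4) the arrows show no circulation. The curl there is ≈0.

not rotating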